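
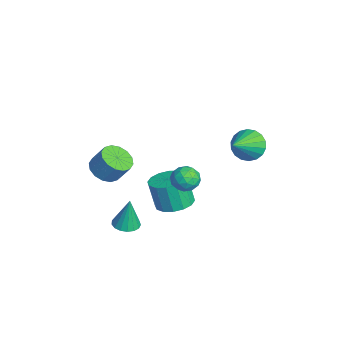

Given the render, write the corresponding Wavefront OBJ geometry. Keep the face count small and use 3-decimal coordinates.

v 1.6 -2.12 -4.434
v 1.984 -2.762 -4.38
v 1.68 -1.92 -2.606
v 2.239 -2.513 -4.418
v 2.348 -2.173 -4.46
v 2.286 -1.822 -4.496
v 2.066 -1.538 -4.518
v 1.74 -1.389 -4.52
v 1.382 -1.406 -4.503
v 1.074 -1.588 -4.469
v 0.886 -1.891 -4.428
v 0.863 -2.247 -4.388
v 1.008 -2.574 -4.358
v 1.289 -2.797 -4.346
v 1.641 -2.865 -4.354
v -1.413 -2.76 -2.39
v -0.513 -3.009 -2.566
v -0.127 -2.389 -1.466
v -1.027 -2.14 -1.29
v -0.571 -2.575 -2.79
v -0.185 -1.955 -1.69
v -0.855 -2.191 -2.907
v -0.469 -1.571 -1.807
v -1.288 -1.959 -2.885
v -0.902 -1.339 -1.785
v -1.755 -1.941 -2.731
v -1.369 -1.322 -1.631
v -2.13 -2.144 -2.485
v -1.744 -1.524 -1.386
v -2.313 -2.511 -2.214
v -1.927 -1.891 -1.114
v -2.255 -2.945 -1.99
v -1.869 -2.325 -0.89
v -1.971 -3.329 -1.873
v -1.585 -2.709 -0.773
v -1.538 -3.561 -1.895
v -1.152 -2.941 -0.795
v -1.071 -3.578 -2.049
v -0.685 -2.959 -0.949
v -0.696 -3.376 -2.294
v -0.31 -2.756 -1.195
v 1.392 4.173 0.683
v 1.975 4.1 -0.1
v 2.668 3.087 1.737
v 2.121 4.461 0.096
v 2.123 4.765 0.408
v 1.979 4.952 0.775
v 1.72 4.985 1.124
v 1.395 4.857 1.385
v 1.07 4.594 1.508
v 0.808 4.247 1.467
v 0.662 3.886 1.271
v 0.661 3.582 0.959
v 0.804 3.395 0.592
v 1.064 3.362 0.243
v 1.388 3.49 -0.018
v 1.714 3.753 -0.141
v 0.103 0.656 -4.384
v 0.873 -0.072 -4.378
v 0.548 -0.404 -2.691
v -0.223 0.324 -2.696
v 1.12 0.398 -4.238
v 0.795 0.065 -2.551
v 1.095 0.936 -4.137
v 0.769 0.604 -2.45
v 0.804 1.4 -4.102
v 0.478 1.068 -2.415
v 0.324 1.664 -4.142
v -0.001 1.332 -2.455
v -0.214 1.658 -4.247
v -0.54 1.326 -2.56
v -0.668 1.384 -4.389
v -0.993 1.052 -2.702
v -0.915 0.915 -4.529
v -1.24 0.582 -2.842
v -0.889 0.376 -4.63
v -1.215 0.044 -2.943
v -0.598 -0.088 -4.665
v -0.924 -0.42 -2.978
v -0.119 -0.352 -4.625
v -0.444 -0.684 -2.938
v 0.42 -0.346 -4.52
v 0.094 -0.678 -2.833
v 0.68 1.177 -1.082
v 1.443 1.503 -1.078
v 0.977 0.497 -2.202
v 1.74 0.823 -2.198
v 1.52 0.274 -1.615
v 1.337 0.694 -0.923
v 1.083 1.306 -2.357
v 0.9 1.726 -1.665
v 1.693 1.583 -1.866
v 1.963 0.945 -1.407
v 0.457 1.055 -1.873
v 0.727 0.417 -1.414
v 1.036 1.4 -0.981
v 1.384 0.6 -2.299
v 1.255 0.277 -1.956
v 1.704 0.469 -1.954
v 0.973 0.924 -0.89
v 1.422 1.116 -0.888
v 1.467 0.393 -1.204
v 0.998 0.884 -2.392
v 1.447 1.076 -2.39
v 0.716 1.531 -1.326
v 1.165 1.723 -1.324
v 0.953 1.607 -2.076
v 1.631 1.639 -1.442
v 1.805 1.239 -2.101
v 1.419 1.522 -2.194
v 1.311 1.769 -1.787
v 1.79 1.264 -1.173
v 1.964 0.864 -1.831
v 1.835 0.541 -1.489
v 1.727 0.788 -1.082
v 1.936 1.311 -1.636
v 0.456 1.136 -1.449
v 0.63 0.736 -2.107
v 0.693 1.212 -2.198
v 0.585 1.459 -1.791
v 0.615 0.761 -1.179
v 0.789 0.361 -1.838
v 1.109 0.231 -1.493
v 1.001 0.478 -1.086
v 0.484 0.689 -1.644
f 2 1 4
f 2 4 3
f 4 1 5
f 4 5 3
f 5 1 6
f 5 6 3
f 6 1 7
f 6 7 3
f 7 1 8
f 7 8 3
f 8 1 9
f 8 9 3
f 9 1 10
f 9 10 3
f 10 1 11
f 10 11 3
f 11 1 12
f 11 12 3
f 12 1 13
f 12 13 3
f 13 1 14
f 13 14 3
f 14 1 15
f 14 15 3
f 15 1 2
f 15 2 3
f 17 16 20
f 17 20 18
f 18 20 21
f 18 21 19
f 20 16 22
f 20 22 21
f 21 22 23
f 21 23 19
f 22 16 24
f 22 24 23
f 23 24 25
f 23 25 19
f 24 16 26
f 24 26 25
f 25 26 27
f 25 27 19
f 26 16 28
f 26 28 27
f 27 28 29
f 27 29 19
f 28 16 30
f 28 30 29
f 29 30 31
f 29 31 19
f 30 16 32
f 30 32 31
f 31 32 33
f 31 33 19
f 32 16 34
f 32 34 33
f 33 34 35
f 33 35 19
f 34 16 36
f 34 36 35
f 35 36 37
f 35 37 19
f 36 16 38
f 36 38 37
f 37 38 39
f 37 39 19
f 38 16 40
f 38 40 39
f 39 40 41
f 39 41 19
f 40 16 17
f 40 17 41
f 41 17 18
f 41 18 19
f 43 42 45
f 43 45 44
f 45 42 46
f 45 46 44
f 46 42 47
f 46 47 44
f 47 42 48
f 47 48 44
f 48 42 49
f 48 49 44
f 49 42 50
f 49 50 44
f 50 42 51
f 50 51 44
f 51 42 52
f 51 52 44
f 52 42 53
f 52 53 44
f 53 42 54
f 53 54 44
f 54 42 55
f 54 55 44
f 55 42 56
f 55 56 44
f 56 42 57
f 56 57 44
f 57 42 43
f 57 43 44
f 59 58 62
f 59 62 60
f 60 62 63
f 60 63 61
f 62 58 64
f 62 64 63
f 63 64 65
f 63 65 61
f 64 58 66
f 64 66 65
f 65 66 67
f 65 67 61
f 66 58 68
f 66 68 67
f 67 68 69
f 67 69 61
f 68 58 70
f 68 70 69
f 69 70 71
f 69 71 61
f 70 58 72
f 70 72 71
f 71 72 73
f 71 73 61
f 72 58 74
f 72 74 73
f 73 74 75
f 73 75 61
f 74 58 76
f 74 76 75
f 75 76 77
f 75 77 61
f 76 58 78
f 76 78 77
f 77 78 79
f 77 79 61
f 78 58 80
f 78 80 79
f 79 80 81
f 79 81 61
f 80 58 82
f 80 82 81
f 81 82 83
f 81 83 61
f 82 58 59
f 82 59 83
f 83 59 60
f 83 60 61
f 84 121 100
f 121 95 124
f 100 124 89
f 121 124 100
f 84 100 96
f 100 89 101
f 96 101 85
f 100 101 96
f 84 96 105
f 96 85 106
f 105 106 91
f 96 106 105
f 84 105 117
f 105 91 120
f 117 120 94
f 105 120 117
f 84 117 121
f 117 94 125
f 121 125 95
f 117 125 121
f 85 101 112
f 101 89 115
f 112 115 93
f 101 115 112
f 89 124 102
f 124 95 123
f 102 123 88
f 124 123 102
f 95 125 122
f 125 94 118
f 122 118 86
f 125 118 122
f 94 120 119
f 120 91 107
f 119 107 90
f 120 107 119
f 91 106 111
f 106 85 108
f 111 108 92
f 106 108 111
f 87 113 99
f 113 93 114
f 99 114 88
f 113 114 99
f 87 99 97
f 99 88 98
f 97 98 86
f 99 98 97
f 87 97 104
f 97 86 103
f 104 103 90
f 97 103 104
f 87 104 109
f 104 90 110
f 109 110 92
f 104 110 109
f 87 109 113
f 109 92 116
f 113 116 93
f 109 116 113
f 88 114 102
f 114 93 115
f 102 115 89
f 114 115 102
f 86 98 122
f 98 88 123
f 122 123 95
f 98 123 122
f 90 103 119
f 103 86 118
f 119 118 94
f 103 118 119
f 92 110 111
f 110 90 107
f 111 107 91
f 110 107 111
f 93 116 112
f 116 92 108
f 112 108 85
f 116 108 112



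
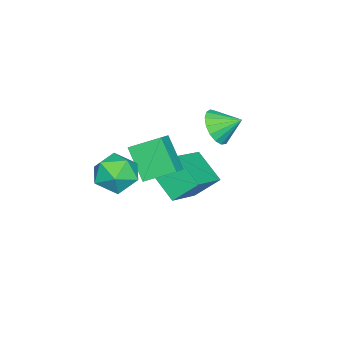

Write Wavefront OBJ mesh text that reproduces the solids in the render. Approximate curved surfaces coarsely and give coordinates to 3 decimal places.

v -1.335 -1.025 0.858
v -1.842 0.305 1.567
v -2.251 -1.105 0.352
v -2.759 0.225 1.061
v -0.641 -0.005 -0.561
v -1.149 1.325 0.148
v -1.558 -0.085 -1.067
v -2.065 1.245 -0.358
v -1.937 2.827 2.924
v -1.174 2.645 3.442
v -2.123 3.853 3.556
v -1.015 2.886 3.097
v -1.068 3.114 2.713
v -1.319 3.275 2.376
v -1.712 3.334 2.165
v -2.157 3.276 2.128
v -2.551 3.116 2.274
v -2.805 2.889 2.568
v -2.86 2.648 2.944
v -2.703 2.448 3.315
v -2.371 2.334 3.597
v -1.94 2.334 3.724
v -1.508 2.446 3.669
v 0.534 0.031 0.139
v 1.637 -0.063 0.263
v 0.283 -0.877 1.677
v 1.386 -0.971 1.801
v 0.897 0.025 1.905
v 1.052 0.586 0.954
v 0.868 -1.526 0.986
v 1.023 -0.965 0.035
v 1.844 -1.025 0.787
v 1.862 -0.067 1.355
v 0.058 -0.873 0.585
v 0.076 0.085 1.153
v -3.722 1.06 -3.369
v -4.394 -0.263 -2.368
v -4.14 2.102 -2.272
v -4.811 0.779 -1.271
v -1.849 0.821 -2.429
v -2.52 -0.502 -1.428
v -2.266 1.863 -1.332
v -2.938 0.54 -0.331
f 2 4 1
f 5 2 1
f 1 4 3
f 3 5 1
f 2 8 4
f 6 2 5
f 6 8 2
f 4 8 3
f 7 5 3
f 3 8 7
f 7 6 5
f 8 6 7
f 10 9 12
f 10 12 11
f 12 9 13
f 12 13 11
f 13 9 14
f 13 14 11
f 14 9 15
f 14 15 11
f 15 9 16
f 15 16 11
f 16 9 17
f 16 17 11
f 17 9 18
f 17 18 11
f 18 9 19
f 18 19 11
f 19 9 20
f 19 20 11
f 20 9 21
f 20 21 11
f 21 9 22
f 21 22 11
f 22 9 23
f 22 23 11
f 23 9 10
f 23 10 11
f 24 35 29
f 24 29 25
f 24 25 31
f 24 31 34
f 24 34 35
f 25 29 33
f 29 35 28
f 35 34 26
f 34 31 30
f 31 25 32
f 27 33 28
f 27 28 26
f 27 26 30
f 27 30 32
f 27 32 33
f 28 33 29
f 26 28 35
f 30 26 34
f 32 30 31
f 33 32 25
f 37 39 36
f 40 37 36
f 36 39 38
f 38 40 36
f 37 43 39
f 41 37 40
f 41 43 37
f 39 43 38
f 42 40 38
f 38 43 42
f 42 41 40
f 43 41 42



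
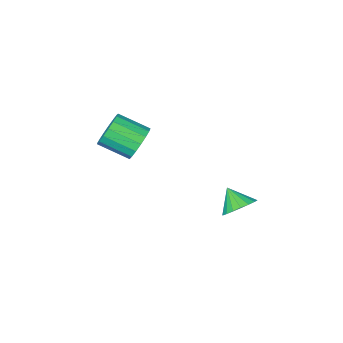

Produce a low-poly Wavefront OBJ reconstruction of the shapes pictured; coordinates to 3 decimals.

v 2.5 0.591 3.342
v 2.978 0.538 2.581
v 3.938 -0.504 3.258
v 3.46 -0.451 4.018
v 3.168 0.856 2.8
v 4.129 -0.186 3.477
v 3.206 1.113 3.144
v 4.166 0.071 3.82
v 3.081 1.251 3.533
v 4.042 0.209 4.209
v 2.824 1.237 3.878
v 3.784 0.196 4.554
v 2.492 1.076 4.1
v 3.452 0.034 4.776
v 2.162 0.803 4.148
v 3.122 -0.238 4.825
v 1.909 0.482 4.012
v 2.87 -0.56 4.689
v 1.792 0.185 3.723
v 2.753 -0.856 4.399
v 1.837 -0.018 3.345
v 2.797 -1.06 4.022
v 2.034 -0.082 2.968
v 2.994 -1.124 3.644
v 2.337 0.008 2.675
v 3.298 -1.034 3.352
v 2.678 0.232 2.536
v 3.638 -0.81 3.212
v -1.689 2.04 -1.754
v -0.844 2.26 -1.646
v -1.571 1.18 -0.926
v -1.027 2.487 -1.384
v -1.342 2.625 -1.196
v -1.725 2.648 -1.119
v -2.101 2.549 -1.167
v -2.395 2.351 -1.332
v -2.55 2.09 -1.58
v -2.534 1.82 -1.863
v -2.35 1.593 -2.125
v -2.036 1.455 -2.312
v -1.652 1.432 -2.39
v -1.276 1.53 -2.341
v -0.982 1.729 -2.177
v -0.828 1.99 -1.928
f 2 1 5
f 2 5 3
f 3 5 6
f 3 6 4
f 5 1 7
f 5 7 6
f 6 7 8
f 6 8 4
f 7 1 9
f 7 9 8
f 8 9 10
f 8 10 4
f 9 1 11
f 9 11 10
f 10 11 12
f 10 12 4
f 11 1 13
f 11 13 12
f 12 13 14
f 12 14 4
f 13 1 15
f 13 15 14
f 14 15 16
f 14 16 4
f 15 1 17
f 15 17 16
f 16 17 18
f 16 18 4
f 17 1 19
f 17 19 18
f 18 19 20
f 18 20 4
f 19 1 21
f 19 21 20
f 20 21 22
f 20 22 4
f 21 1 23
f 21 23 22
f 22 23 24
f 22 24 4
f 23 1 25
f 23 25 24
f 24 25 26
f 24 26 4
f 25 1 27
f 25 27 26
f 26 27 28
f 26 28 4
f 27 1 2
f 27 2 28
f 28 2 3
f 28 3 4
f 30 29 32
f 30 32 31
f 32 29 33
f 32 33 31
f 33 29 34
f 33 34 31
f 34 29 35
f 34 35 31
f 35 29 36
f 35 36 31
f 36 29 37
f 36 37 31
f 37 29 38
f 37 38 31
f 38 29 39
f 38 39 31
f 39 29 40
f 39 40 31
f 40 29 41
f 40 41 31
f 41 29 42
f 41 42 31
f 42 29 43
f 42 43 31
f 43 29 44
f 43 44 31
f 44 29 30
f 44 30 31



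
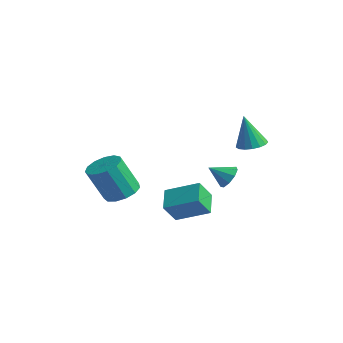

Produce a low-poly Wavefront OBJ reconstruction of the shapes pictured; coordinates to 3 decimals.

v -0.028 -1.773 -3.318
v -0.035 -2.575 -2.208
v -0.948 -0.914 -2.704
v -0.955 -1.716 -1.593
v 1.435 -0.744 -2.567
v 1.428 -1.546 -1.456
v 0.515 0.115 -1.952
v 0.508 -0.687 -0.842
v 0.991 2.346 1.14
v 1.793 2.178 1.269
v 0.629 2.094 3.06
v 1.77 2.572 1.316
v 1.568 2.914 1.323
v 1.234 3.126 1.288
v 0.844 3.159 1.219
v 0.488 3.007 1.132
v 0.247 2.703 1.047
v 0.176 2.317 0.983
v 0.292 1.938 0.955
v 0.568 1.653 0.969
v 0.941 1.526 1.023
v 1.325 1.588 1.103
v 1.633 1.823 1.192
v -2.126 -3.498 -1.576
v -1.232 -3.944 -1.532
v -1.72 -4.729 0.42
v -2.614 -4.282 0.376
v -1.165 -3.431 -1.309
v -1.653 -4.216 0.643
v -1.402 -2.939 -1.171
v -1.89 -3.724 0.782
v -1.87 -2.625 -1.161
v -2.358 -3.409 0.791
v -2.419 -2.587 -1.283
v -2.907 -3.372 0.669
v -2.875 -2.839 -1.499
v -3.362 -3.624 0.454
v -3.093 -3.3 -1.738
v -3.581 -4.085 0.214
v -3.004 -3.824 -1.927
v -3.492 -4.608 0.026
v -2.637 -4.244 -2.004
v -3.125 -5.028 -0.051
v -2.107 -4.427 -1.945
v -2.595 -5.212 0.007
v -1.584 -4.315 -1.769
v -2.071 -5.1 0.183
v -0.699 2.352 -1.862
v -0.104 1.849 -1.892
v -1.361 1.528 -1.158
v -0.051 2.169 -1.468
v -0.302 2.574 -1.228
v -0.738 2.876 -1.285
v -1.156 2.933 -1.611
v -1.361 2.718 -2.055
v -1.255 2.332 -2.408
v -0.89 1.956 -2.506
v -0.435 1.765 -2.302
f 2 4 1
f 5 2 1
f 1 4 3
f 3 5 1
f 2 8 4
f 6 2 5
f 6 8 2
f 4 8 3
f 7 5 3
f 3 8 7
f 7 6 5
f 8 6 7
f 10 9 12
f 10 12 11
f 12 9 13
f 12 13 11
f 13 9 14
f 13 14 11
f 14 9 15
f 14 15 11
f 15 9 16
f 15 16 11
f 16 9 17
f 16 17 11
f 17 9 18
f 17 18 11
f 18 9 19
f 18 19 11
f 19 9 20
f 19 20 11
f 20 9 21
f 20 21 11
f 21 9 22
f 21 22 11
f 22 9 23
f 22 23 11
f 23 9 10
f 23 10 11
f 25 24 28
f 25 28 26
f 26 28 29
f 26 29 27
f 28 24 30
f 28 30 29
f 29 30 31
f 29 31 27
f 30 24 32
f 30 32 31
f 31 32 33
f 31 33 27
f 32 24 34
f 32 34 33
f 33 34 35
f 33 35 27
f 34 24 36
f 34 36 35
f 35 36 37
f 35 37 27
f 36 24 38
f 36 38 37
f 37 38 39
f 37 39 27
f 38 24 40
f 38 40 39
f 39 40 41
f 39 41 27
f 40 24 42
f 40 42 41
f 41 42 43
f 41 43 27
f 42 24 44
f 42 44 43
f 43 44 45
f 43 45 27
f 44 24 46
f 44 46 45
f 45 46 47
f 45 47 27
f 46 24 25
f 46 25 47
f 47 25 26
f 47 26 27
f 49 48 51
f 49 51 50
f 51 48 52
f 51 52 50
f 52 48 53
f 52 53 50
f 53 48 54
f 53 54 50
f 54 48 55
f 54 55 50
f 55 48 56
f 55 56 50
f 56 48 57
f 56 57 50
f 57 48 58
f 57 58 50
f 58 48 49
f 58 49 50



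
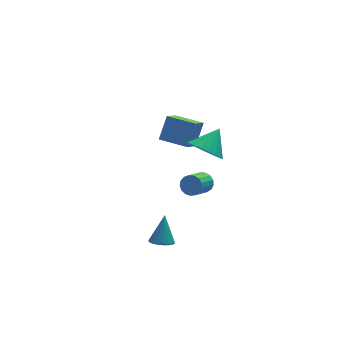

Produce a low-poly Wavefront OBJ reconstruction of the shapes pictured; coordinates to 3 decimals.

v 2.479 -1.095 2.036
v 3.158 -0.918 1.241
v 3.481 -0.405 3.044
v 2.891 -0.529 1.24
v 2.542 -0.252 1.396
v 2.182 -0.142 1.679
v 1.88 -0.221 2.033
v 1.696 -0.473 2.387
v 1.668 -0.848 2.672
v 1.801 -1.272 2.831
v 2.068 -1.661 2.832
v 2.416 -1.938 2.676
v 2.777 -2.048 2.392
v 3.079 -1.969 2.039
v 3.262 -1.717 1.684
v 3.29 -1.342 1.4
v -0.697 -4.064 -2.16
v -0.024 -4.111 -2.306
v -0.323 -3.336 -0.68
v -0.1 -3.837 -2.422
v -0.294 -3.608 -2.485
v -0.568 -3.469 -2.485
v -0.867 -3.447 -2.419
v -1.133 -3.548 -2.303
v -1.312 -3.751 -2.158
v -1.37 -4.016 -2.013
v -1.294 -4.29 -1.897
v -1.1 -4.519 -1.834
v -0.826 -4.658 -1.834
v -0.527 -4.68 -1.9
v -0.261 -4.579 -2.016
v -0.082 -4.376 -2.161
v 2.248 1.337 0.345
v 2.9 2.031 1.594
v 0.95 2.366 0.451
v 1.601 3.06 1.7
v 3.039 2.44 -0.68
v 3.69 3.134 0.569
v 1.74 3.469 -0.574
v 2.392 4.163 0.675
v 2.528 -0.586 -1.101
v 2.858 -1.107 -1.305
v 1.962 -1.956 -0.583
v 1.632 -1.434 -0.379
v 2.999 -1.03 -1.039
v 2.103 -1.878 -0.317
v 3.032 -0.85 -0.787
v 2.136 -1.699 -0.065
v 2.949 -0.61 -0.607
v 2.053 -1.459 0.115
v 2.771 -0.364 -0.54
v 1.874 -1.213 0.182
v 2.536 -0.169 -0.602
v 1.64 -1.018 0.12
v 2.3 -0.07 -0.778
v 1.404 -0.919 -0.056
v 2.116 -0.088 -1.028
v 1.22 -0.937 -0.306
v 2.026 -0.221 -1.295
v 1.13 -1.07 -0.573
v 2.052 -0.437 -1.518
v 1.156 -1.286 -0.795
v 2.186 -0.687 -1.645
v 1.29 -1.536 -0.922
v 2.399 -0.914 -1.647
v 1.503 -1.763 -0.925
v 2.641 -1.066 -1.524
v 1.745 -1.914 -0.802
f 2 1 4
f 2 4 3
f 4 1 5
f 4 5 3
f 5 1 6
f 5 6 3
f 6 1 7
f 6 7 3
f 7 1 8
f 7 8 3
f 8 1 9
f 8 9 3
f 9 1 10
f 9 10 3
f 10 1 11
f 10 11 3
f 11 1 12
f 11 12 3
f 12 1 13
f 12 13 3
f 13 1 14
f 13 14 3
f 14 1 15
f 14 15 3
f 15 1 16
f 15 16 3
f 16 1 2
f 16 2 3
f 18 17 20
f 18 20 19
f 20 17 21
f 20 21 19
f 21 17 22
f 21 22 19
f 22 17 23
f 22 23 19
f 23 17 24
f 23 24 19
f 24 17 25
f 24 25 19
f 25 17 26
f 25 26 19
f 26 17 27
f 26 27 19
f 27 17 28
f 27 28 19
f 28 17 29
f 28 29 19
f 29 17 30
f 29 30 19
f 30 17 31
f 30 31 19
f 31 17 32
f 31 32 19
f 32 17 18
f 32 18 19
f 34 36 33
f 37 34 33
f 33 36 35
f 35 37 33
f 34 40 36
f 38 34 37
f 38 40 34
f 36 40 35
f 39 37 35
f 35 40 39
f 39 38 37
f 40 38 39
f 42 41 45
f 42 45 43
f 43 45 46
f 43 46 44
f 45 41 47
f 45 47 46
f 46 47 48
f 46 48 44
f 47 41 49
f 47 49 48
f 48 49 50
f 48 50 44
f 49 41 51
f 49 51 50
f 50 51 52
f 50 52 44
f 51 41 53
f 51 53 52
f 52 53 54
f 52 54 44
f 53 41 55
f 53 55 54
f 54 55 56
f 54 56 44
f 55 41 57
f 55 57 56
f 56 57 58
f 56 58 44
f 57 41 59
f 57 59 58
f 58 59 60
f 58 60 44
f 59 41 61
f 59 61 60
f 60 61 62
f 60 62 44
f 61 41 63
f 61 63 62
f 62 63 64
f 62 64 44
f 63 41 65
f 63 65 64
f 64 65 66
f 64 66 44
f 65 41 67
f 65 67 66
f 66 67 68
f 66 68 44
f 67 41 42
f 67 42 68
f 68 42 43
f 68 43 44



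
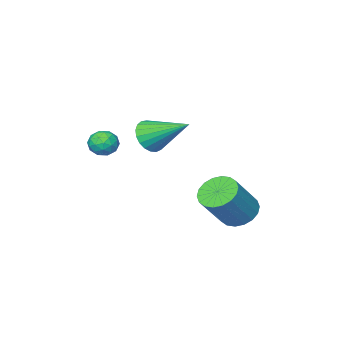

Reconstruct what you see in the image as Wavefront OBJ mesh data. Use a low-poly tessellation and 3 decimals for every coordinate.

v 1.424 -2.255 -0.047
v 1.862 -1.698 -0.144
v 2.338 -2.962 0.024
v 2.776 -2.405 -0.073
v 2.402 -2.465 0.534
v 1.838 -2.028 0.49
v 2.362 -2.632 -0.61
v 1.798 -2.195 -0.654
v 2.442 -1.931 -0.492
v 2.467 -1.828 0.215
v 1.733 -2.832 -0.335
v 1.758 -2.729 0.372
v 1.563 -1.915 -0.102
v 2.637 -2.745 -0.018
v 2.417 -2.78 0.338
v 2.675 -2.453 0.281
v 1.549 -2.108 0.271
v 1.806 -1.781 0.214
v 2.124 -2.232 0.612
v 2.394 -2.879 -0.334
v 2.651 -2.552 -0.391
v 1.525 -2.207 -0.401
v 1.783 -1.88 -0.458
v 2.076 -2.428 -0.732
v 2.161 -1.724 -0.363
v 2.698 -2.14 -0.322
v 2.455 -2.273 -0.637
v 2.123 -2.017 -0.663
v 2.176 -1.664 0.052
v 2.713 -2.079 0.094
v 2.493 -2.114 0.451
v 2.162 -1.857 0.425
v 2.517 -1.801 -0.152
v 1.487 -2.581 -0.214
v 2.024 -2.996 -0.172
v 2.038 -2.803 -0.545
v 1.707 -2.546 -0.571
v 1.502 -2.52 0.202
v 2.039 -2.936 0.243
v 2.077 -2.643 0.543
v 1.745 -2.387 0.517
v 1.683 -2.859 0.032
v -2.882 0.649 -4.5
v -2.141 0.709 -5.123
v -0.776 0.871 -3.482
v -1.518 0.811 -2.86
v -2.255 1.122 -5.069
v -0.89 1.284 -3.429
v -2.493 1.441 -4.902
v -1.128 1.603 -3.262
v -2.808 1.603 -4.656
v -1.444 1.766 -3.016
v -3.138 1.577 -4.379
v -1.774 1.739 -2.739
v -3.418 1.366 -4.126
v -2.053 1.528 -2.486
v -3.591 1.013 -3.947
v -2.226 1.176 -2.307
v -3.624 0.589 -3.878
v -2.259 0.751 -2.237
v -3.51 0.176 -3.931
v -2.145 0.338 -2.291
v -3.272 -0.143 -4.098
v -1.907 0.019 -2.458
v -2.956 -0.306 -4.344
v -1.592 -0.143 -2.704
v -2.626 -0.279 -4.621
v -1.262 -0.117 -2.981
v -2.347 -0.068 -4.874
v -0.982 0.094 -3.234
v -2.174 0.284 -5.053
v -0.809 0.447 -3.413
v 1.311 -0.168 0.86
v 2.008 -0.243 1.375
v 0.689 1.608 1.96
v 2.134 -0.034 1.109
v 2.118 0.153 0.799
v 1.962 0.283 0.5
v 1.694 0.336 0.263
v 1.359 0.301 0.129
v 1.017 0.186 0.122
v 0.725 0.009 0.242
v 0.534 -0.199 0.47
v 0.479 -0.401 0.764
v 0.567 -0.563 1.076
v 0.783 -0.656 1.35
v 1.091 -0.666 1.539
v 1.438 -0.589 1.611
v 1.762 -0.439 1.553
f 1 38 17
f 38 12 41
f 17 41 6
f 38 41 17
f 1 17 13
f 17 6 18
f 13 18 2
f 17 18 13
f 1 13 22
f 13 2 23
f 22 23 8
f 13 23 22
f 1 22 34
f 22 8 37
f 34 37 11
f 22 37 34
f 1 34 38
f 34 11 42
f 38 42 12
f 34 42 38
f 2 18 29
f 18 6 32
f 29 32 10
f 18 32 29
f 6 41 19
f 41 12 40
f 19 40 5
f 41 40 19
f 12 42 39
f 42 11 35
f 39 35 3
f 42 35 39
f 11 37 36
f 37 8 24
f 36 24 7
f 37 24 36
f 8 23 28
f 23 2 25
f 28 25 9
f 23 25 28
f 4 30 16
f 30 10 31
f 16 31 5
f 30 31 16
f 4 16 14
f 16 5 15
f 14 15 3
f 16 15 14
f 4 14 21
f 14 3 20
f 21 20 7
f 14 20 21
f 4 21 26
f 21 7 27
f 26 27 9
f 21 27 26
f 4 26 30
f 26 9 33
f 30 33 10
f 26 33 30
f 5 31 19
f 31 10 32
f 19 32 6
f 31 32 19
f 3 15 39
f 15 5 40
f 39 40 12
f 15 40 39
f 7 20 36
f 20 3 35
f 36 35 11
f 20 35 36
f 9 27 28
f 27 7 24
f 28 24 8
f 27 24 28
f 10 33 29
f 33 9 25
f 29 25 2
f 33 25 29
f 44 43 47
f 44 47 45
f 45 47 48
f 45 48 46
f 47 43 49
f 47 49 48
f 48 49 50
f 48 50 46
f 49 43 51
f 49 51 50
f 50 51 52
f 50 52 46
f 51 43 53
f 51 53 52
f 52 53 54
f 52 54 46
f 53 43 55
f 53 55 54
f 54 55 56
f 54 56 46
f 55 43 57
f 55 57 56
f 56 57 58
f 56 58 46
f 57 43 59
f 57 59 58
f 58 59 60
f 58 60 46
f 59 43 61
f 59 61 60
f 60 61 62
f 60 62 46
f 61 43 63
f 61 63 62
f 62 63 64
f 62 64 46
f 63 43 65
f 63 65 64
f 64 65 66
f 64 66 46
f 65 43 67
f 65 67 66
f 66 67 68
f 66 68 46
f 67 43 69
f 67 69 68
f 68 69 70
f 68 70 46
f 69 43 71
f 69 71 70
f 70 71 72
f 70 72 46
f 71 43 44
f 71 44 72
f 72 44 45
f 72 45 46
f 74 73 76
f 74 76 75
f 76 73 77
f 76 77 75
f 77 73 78
f 77 78 75
f 78 73 79
f 78 79 75
f 79 73 80
f 79 80 75
f 80 73 81
f 80 81 75
f 81 73 82
f 81 82 75
f 82 73 83
f 82 83 75
f 83 73 84
f 83 84 75
f 84 73 85
f 84 85 75
f 85 73 86
f 85 86 75
f 86 73 87
f 86 87 75
f 87 73 88
f 87 88 75
f 88 73 89
f 88 89 75
f 89 73 74
f 89 74 75



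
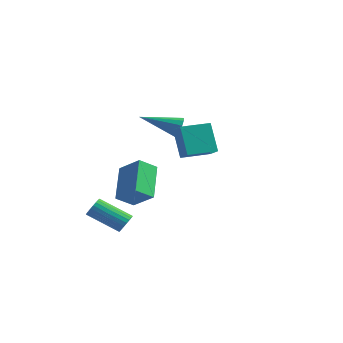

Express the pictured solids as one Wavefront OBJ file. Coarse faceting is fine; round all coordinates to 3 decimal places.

v -3.542 -0.13 -2.246
v -4.289 1.263 -1.087
v -3.085 0.601 -2.828
v -3.832 1.993 -1.669
v -2.428 -0.193 -1.451
v -3.175 1.199 -0.292
v -1.971 0.537 -2.033
v -2.718 1.93 -0.874
v 0.826 -1.128 1.769
v 0.18 -0.688 3.108
v 0.135 -0.609 1.265
v -0.51 -0.169 2.604
v 1.63 -0.031 1.796
v 0.985 0.409 3.135
v 0.94 0.488 1.292
v 0.294 0.928 2.631
v -2.974 4.116 0.782
v -2.677 4.021 1.283
v -4.446 3.084 1.458
v -2.852 4.3 1.329
v -3.065 4.52 1.201
v -3.25 4.613 0.94
v -3.347 4.547 0.629
v -3.326 4.345 0.367
v -3.193 4.069 0.236
v -2.991 3.809 0.278
v -2.783 3.646 0.48
v -2.637 3.632 0.778
v -2.597 3.772 1.077
v -3.084 -0 -3.752
v -2.811 0.007 -3.298
v -4.262 -0.452 -2.415
v -4.536 -0.46 -2.868
v -2.878 0.202 -3.307
v -4.33 -0.257 -2.424
v -2.977 0.367 -3.385
v -4.429 -0.092 -2.502
v -3.092 0.475 -3.518
v -4.544 0.016 -2.635
v -3.206 0.511 -3.686
v -4.658 0.052 -2.803
v -3.302 0.469 -3.865
v -4.753 0.01 -2.982
v -3.364 0.356 -4.026
v -4.816 -0.103 -3.143
v -3.384 0.188 -4.146
v -4.835 -0.271 -3.263
v -3.358 -0.008 -4.205
v -4.809 -0.467 -3.322
v -3.29 -0.203 -4.196
v -4.742 -0.662 -3.313
v -3.191 -0.368 -4.118
v -4.643 -0.827 -3.235
v -3.076 -0.476 -3.985
v -4.528 -0.935 -3.102
v -2.962 -0.512 -3.817
v -4.414 -0.971 -2.934
v -2.867 -0.47 -3.638
v -4.318 -0.929 -2.755
v -2.804 -0.357 -3.477
v -4.256 -0.816 -2.594
v -2.785 -0.189 -3.357
v -4.236 -0.648 -2.474
f 2 4 1
f 5 2 1
f 1 4 3
f 3 5 1
f 2 8 4
f 6 2 5
f 6 8 2
f 4 8 3
f 7 5 3
f 3 8 7
f 7 6 5
f 8 6 7
f 10 12 9
f 13 10 9
f 9 12 11
f 11 13 9
f 10 16 12
f 14 10 13
f 14 16 10
f 12 16 11
f 15 13 11
f 11 16 15
f 15 14 13
f 16 14 15
f 18 17 20
f 18 20 19
f 20 17 21
f 20 21 19
f 21 17 22
f 21 22 19
f 22 17 23
f 22 23 19
f 23 17 24
f 23 24 19
f 24 17 25
f 24 25 19
f 25 17 26
f 25 26 19
f 26 17 27
f 26 27 19
f 27 17 28
f 27 28 19
f 28 17 29
f 28 29 19
f 29 17 18
f 29 18 19
f 31 30 34
f 31 34 32
f 32 34 35
f 32 35 33
f 34 30 36
f 34 36 35
f 35 36 37
f 35 37 33
f 36 30 38
f 36 38 37
f 37 38 39
f 37 39 33
f 38 30 40
f 38 40 39
f 39 40 41
f 39 41 33
f 40 30 42
f 40 42 41
f 41 42 43
f 41 43 33
f 42 30 44
f 42 44 43
f 43 44 45
f 43 45 33
f 44 30 46
f 44 46 45
f 45 46 47
f 45 47 33
f 46 30 48
f 46 48 47
f 47 48 49
f 47 49 33
f 48 30 50
f 48 50 49
f 49 50 51
f 49 51 33
f 50 30 52
f 50 52 51
f 51 52 53
f 51 53 33
f 52 30 54
f 52 54 53
f 53 54 55
f 53 55 33
f 54 30 56
f 54 56 55
f 55 56 57
f 55 57 33
f 56 30 58
f 56 58 57
f 57 58 59
f 57 59 33
f 58 30 60
f 58 60 59
f 59 60 61
f 59 61 33
f 60 30 62
f 60 62 61
f 61 62 63
f 61 63 33
f 62 30 31
f 62 31 63
f 63 31 32
f 63 32 33



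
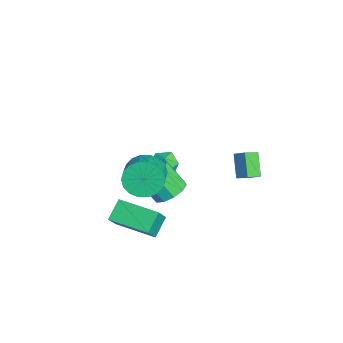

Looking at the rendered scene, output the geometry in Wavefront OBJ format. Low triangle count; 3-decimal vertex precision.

v 1.07 -1.633 -0.267
v 1.563 -2.381 -0.583
v 1.083 -3.295 0.831
v 0.59 -2.547 1.147
v 1.921 -2.055 -0.251
v 1.441 -2.968 1.163
v 1.954 -1.568 0.075
v 1.474 -2.481 1.489
v 1.649 -1.106 0.27
v 1.17 -2.019 1.684
v 1.123 -0.845 0.26
v 0.644 -1.758 1.674
v 0.577 -0.885 0.049
v 0.097 -1.799 1.463
v 0.219 -1.212 -0.283
v -0.261 -2.125 1.131
v 0.186 -1.699 -0.609
v -0.294 -2.612 0.805
v 0.49 -2.161 -0.804
v 0.011 -3.074 0.61
v 1.016 -2.422 -0.794
v 0.537 -3.335 0.62
v 3.373 -4.9 -0.033
v 2.591 -4.307 0.758
v 2.636 -4.486 -1.072
v 1.854 -3.893 -0.282
v 4.586 -3.107 -0.178
v 3.804 -2.514 0.612
v 3.849 -2.693 -1.218
v 3.067 -2.1 -0.427
v -2.347 -1.034 -1.763
v -1.9 -1.479 -1.206
v -3.5 -1.481 -1.194
v -3.053 -1.926 -0.637
v -3.054 -1.086 -0.601
v -2.341 -0.809 -0.952
v -3.059 -2.151 -1.448
v -2.346 -1.874 -1.799
v -2.34 -2.169 -1.012
v -2.337 -1.511 -0.488
v -3.063 -1.449 -1.912
v -3.06 -0.791 -1.388
v 2.551 -2.997 2.64
v 3.018 -2.407 1.936
v 4.676 -2.694 2.796
v 4.209 -3.283 3.5
v 2.902 -2.105 2.261
v 4.56 -2.392 3.121
v 2.716 -1.98 2.661
v 4.374 -2.267 3.521
v 2.497 -2.056 3.057
v 4.156 -2.343 3.917
v 2.289 -2.319 3.37
v 3.948 -2.606 4.23
v 2.133 -2.715 3.539
v 3.792 -3.002 4.399
v 2.06 -3.168 3.529
v 3.718 -3.455 4.389
v 2.084 -3.586 3.344
v 3.742 -3.873 4.204
v 2.2 -3.888 3.019
v 3.858 -4.175 3.879
v 2.386 -4.013 2.619
v 4.044 -4.3 3.479
v 2.604 -3.937 2.223
v 4.263 -4.224 3.083
v 2.812 -3.674 1.91
v 4.471 -3.961 2.77
v 2.968 -3.278 1.741
v 4.627 -3.565 2.601
v 3.042 -2.825 1.751
v 4.7 -3.112 2.611
v 2.961 1.152 3.912
v 3.456 1.605 4.366
v 2.622 1.841 3.596
v 3.117 2.293 4.05
v 3.903 1.147 2.89
v 4.398 1.599 3.344
v 3.564 1.835 2.574
v 4.059 2.288 3.028
f 2 1 5
f 2 5 3
f 3 5 6
f 3 6 4
f 5 1 7
f 5 7 6
f 6 7 8
f 6 8 4
f 7 1 9
f 7 9 8
f 8 9 10
f 8 10 4
f 9 1 11
f 9 11 10
f 10 11 12
f 10 12 4
f 11 1 13
f 11 13 12
f 12 13 14
f 12 14 4
f 13 1 15
f 13 15 14
f 14 15 16
f 14 16 4
f 15 1 17
f 15 17 16
f 16 17 18
f 16 18 4
f 17 1 19
f 17 19 18
f 18 19 20
f 18 20 4
f 19 1 21
f 19 21 20
f 20 21 22
f 20 22 4
f 21 1 2
f 21 2 22
f 22 2 3
f 22 3 4
f 24 26 23
f 27 24 23
f 23 26 25
f 25 27 23
f 24 30 26
f 28 24 27
f 28 30 24
f 26 30 25
f 29 27 25
f 25 30 29
f 29 28 27
f 30 28 29
f 31 42 36
f 31 36 32
f 31 32 38
f 31 38 41
f 31 41 42
f 32 36 40
f 36 42 35
f 42 41 33
f 41 38 37
f 38 32 39
f 34 40 35
f 34 35 33
f 34 33 37
f 34 37 39
f 34 39 40
f 35 40 36
f 33 35 42
f 37 33 41
f 39 37 38
f 40 39 32
f 44 43 47
f 44 47 45
f 45 47 48
f 45 48 46
f 47 43 49
f 47 49 48
f 48 49 50
f 48 50 46
f 49 43 51
f 49 51 50
f 50 51 52
f 50 52 46
f 51 43 53
f 51 53 52
f 52 53 54
f 52 54 46
f 53 43 55
f 53 55 54
f 54 55 56
f 54 56 46
f 55 43 57
f 55 57 56
f 56 57 58
f 56 58 46
f 57 43 59
f 57 59 58
f 58 59 60
f 58 60 46
f 59 43 61
f 59 61 60
f 60 61 62
f 60 62 46
f 61 43 63
f 61 63 62
f 62 63 64
f 62 64 46
f 63 43 65
f 63 65 64
f 64 65 66
f 64 66 46
f 65 43 67
f 65 67 66
f 66 67 68
f 66 68 46
f 67 43 69
f 67 69 68
f 68 69 70
f 68 70 46
f 69 43 71
f 69 71 70
f 70 71 72
f 70 72 46
f 71 43 44
f 71 44 72
f 72 44 45
f 72 45 46
f 74 76 73
f 77 74 73
f 73 76 75
f 75 77 73
f 74 80 76
f 78 74 77
f 78 80 74
f 76 80 75
f 79 77 75
f 75 80 79
f 79 78 77
f 80 78 79



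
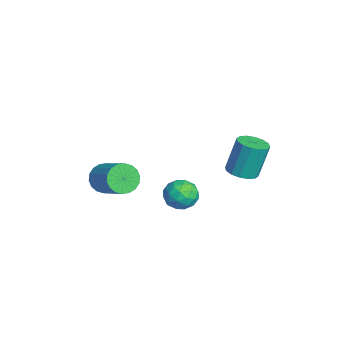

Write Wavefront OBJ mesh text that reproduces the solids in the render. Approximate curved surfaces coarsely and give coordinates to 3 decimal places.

v 1.559 2.383 0.638
v 2.086 1.835 0.852
v 1.908 2.369 2.657
v 1.381 2.917 2.442
v 2.308 2.17 0.775
v 2.129 2.704 2.579
v 2.329 2.562 0.661
v 2.15 3.096 2.465
v 2.143 2.906 0.541
v 1.964 3.44 2.345
v 1.802 3.11 0.447
v 1.623 3.644 2.251
v 1.395 3.119 0.404
v 1.216 3.653 2.208
v 1.032 2.931 0.423
v 0.854 3.465 2.228
v 0.811 2.596 0.501
v 0.632 3.13 2.305
v 0.79 2.204 0.615
v 0.611 2.738 2.419
v 0.976 1.86 0.735
v 0.797 2.394 2.539
v 1.317 1.656 0.829
v 1.138 2.19 2.633
v 1.724 1.647 0.872
v 1.545 2.181 2.676
v -4.209 -3.379 -3.266
v -3.646 -3.847 -3.79
v -2.148 -3.089 -2.858
v -2.711 -2.621 -2.334
v -3.693 -3.505 -3.993
v -2.195 -2.747 -3.06
v -3.842 -3.138 -4.052
v -2.344 -2.38 -3.119
v -4.063 -2.818 -3.955
v -2.566 -2.061 -3.023
v -4.314 -2.61 -3.722
v -2.816 -1.852 -2.79
v -4.544 -2.554 -3.399
v -3.046 -1.796 -2.466
v -4.707 -2.661 -3.049
v -3.209 -1.904 -2.117
v -4.772 -2.911 -2.742
v -3.274 -2.153 -1.81
v -4.725 -3.253 -2.54
v -3.227 -2.495 -1.607
v -4.576 -3.62 -2.481
v -3.078 -2.862 -1.548
v -4.354 -3.939 -2.577
v -2.857 -3.182 -1.645
v -4.104 -4.148 -2.81
v -2.606 -3.39 -1.878
v -3.874 -4.204 -3.134
v -2.376 -3.446 -2.201
v -3.711 -4.096 -3.483
v -2.213 -3.339 -2.551
v -0.651 0.232 -2.823
v -0.114 0.656 -2.217
v -0.706 -0.956 -1.943
v -0.169 -0.532 -1.337
v -1.025 -0.24 -1.472
v -0.991 0.494 -2.015
v 0.171 -0.794 -2.145
v 0.205 -0.06 -2.688
v 0.395 0.022 -1.797
v -0.345 0.364 -1.381
v -0.475 -0.664 -2.779
v -1.215 -0.322 -2.363
v -0.378 0.549 -2.597
v -0.442 -0.849 -1.563
v -0.946 -0.677 -1.642
v -0.63 -0.428 -1.285
v -0.893 0.453 -2.479
v -0.577 0.703 -2.122
v -1.113 0.176 -1.684
v -0.243 -1.003 -2.038
v 0.073 -0.753 -1.681
v -0.19 0.128 -2.875
v 0.126 0.377 -2.518
v 0.293 -0.476 -2.476
v 0.237 0.425 -1.994
v 0.205 -0.274 -1.477
v 0.404 -0.428 -1.952
v 0.425 0.004 -2.271
v -0.197 0.626 -1.75
v -0.23 -0.072 -1.232
v -0.733 0.099 -1.312
v -0.713 0.531 -1.631
v 0.101 0.253 -1.503
v -0.59 -0.228 -2.928
v -0.623 -0.926 -2.41
v -0.107 -0.831 -2.529
v -0.087 -0.399 -2.848
v -1.025 -0.026 -2.683
v -1.057 -0.725 -2.166
v -1.245 -0.304 -1.889
v -1.224 0.128 -2.208
v -0.921 -0.553 -2.657
f 2 1 5
f 2 5 3
f 3 5 6
f 3 6 4
f 5 1 7
f 5 7 6
f 6 7 8
f 6 8 4
f 7 1 9
f 7 9 8
f 8 9 10
f 8 10 4
f 9 1 11
f 9 11 10
f 10 11 12
f 10 12 4
f 11 1 13
f 11 13 12
f 12 13 14
f 12 14 4
f 13 1 15
f 13 15 14
f 14 15 16
f 14 16 4
f 15 1 17
f 15 17 16
f 16 17 18
f 16 18 4
f 17 1 19
f 17 19 18
f 18 19 20
f 18 20 4
f 19 1 21
f 19 21 20
f 20 21 22
f 20 22 4
f 21 1 23
f 21 23 22
f 22 23 24
f 22 24 4
f 23 1 25
f 23 25 24
f 24 25 26
f 24 26 4
f 25 1 2
f 25 2 26
f 26 2 3
f 26 3 4
f 28 27 31
f 28 31 29
f 29 31 32
f 29 32 30
f 31 27 33
f 31 33 32
f 32 33 34
f 32 34 30
f 33 27 35
f 33 35 34
f 34 35 36
f 34 36 30
f 35 27 37
f 35 37 36
f 36 37 38
f 36 38 30
f 37 27 39
f 37 39 38
f 38 39 40
f 38 40 30
f 39 27 41
f 39 41 40
f 40 41 42
f 40 42 30
f 41 27 43
f 41 43 42
f 42 43 44
f 42 44 30
f 43 27 45
f 43 45 44
f 44 45 46
f 44 46 30
f 45 27 47
f 45 47 46
f 46 47 48
f 46 48 30
f 47 27 49
f 47 49 48
f 48 49 50
f 48 50 30
f 49 27 51
f 49 51 50
f 50 51 52
f 50 52 30
f 51 27 53
f 51 53 52
f 52 53 54
f 52 54 30
f 53 27 55
f 53 55 54
f 54 55 56
f 54 56 30
f 55 27 28
f 55 28 56
f 56 28 29
f 56 29 30
f 57 94 73
f 94 68 97
f 73 97 62
f 94 97 73
f 57 73 69
f 73 62 74
f 69 74 58
f 73 74 69
f 57 69 78
f 69 58 79
f 78 79 64
f 69 79 78
f 57 78 90
f 78 64 93
f 90 93 67
f 78 93 90
f 57 90 94
f 90 67 98
f 94 98 68
f 90 98 94
f 58 74 85
f 74 62 88
f 85 88 66
f 74 88 85
f 62 97 75
f 97 68 96
f 75 96 61
f 97 96 75
f 68 98 95
f 98 67 91
f 95 91 59
f 98 91 95
f 67 93 92
f 93 64 80
f 92 80 63
f 93 80 92
f 64 79 84
f 79 58 81
f 84 81 65
f 79 81 84
f 60 86 72
f 86 66 87
f 72 87 61
f 86 87 72
f 60 72 70
f 72 61 71
f 70 71 59
f 72 71 70
f 60 70 77
f 70 59 76
f 77 76 63
f 70 76 77
f 60 77 82
f 77 63 83
f 82 83 65
f 77 83 82
f 60 82 86
f 82 65 89
f 86 89 66
f 82 89 86
f 61 87 75
f 87 66 88
f 75 88 62
f 87 88 75
f 59 71 95
f 71 61 96
f 95 96 68
f 71 96 95
f 63 76 92
f 76 59 91
f 92 91 67
f 76 91 92
f 65 83 84
f 83 63 80
f 84 80 64
f 83 80 84
f 66 89 85
f 89 65 81
f 85 81 58
f 89 81 85



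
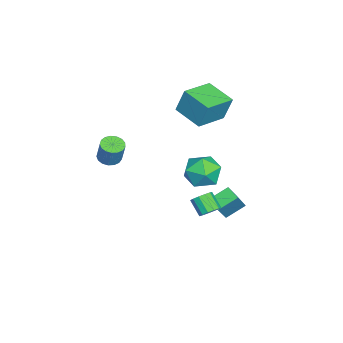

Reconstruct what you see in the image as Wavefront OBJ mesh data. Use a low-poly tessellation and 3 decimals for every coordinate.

v -0.785 2.671 -2.574
v -0.294 2.156 -1.596
v -2.346 1.504 -2.404
v -1.855 0.989 -1.426
v -2.238 2.135 -1.378
v -1.273 2.856 -1.483
v -1.367 0.804 -2.517
v -0.402 1.525 -2.622
v -0.654 1.002 -1.561
v -1.192 1.825 -0.857
v -1.448 1.835 -3.143
v -1.986 2.658 -2.439
v 3.377 -2.282 1.927
v 3.819 -2.771 1.895
v 4.224 -2.488 3.162
v 3.783 -1.998 3.193
v 3.977 -2.52 1.788
v 4.382 -2.236 3.055
v 3.998 -2.214 1.713
v 4.403 -1.93 2.98
v 3.877 -1.923 1.687
v 4.282 -1.64 2.954
v 3.641 -1.715 1.715
v 4.046 -1.431 2.982
v 3.345 -1.636 1.793
v 3.75 -1.353 3.06
v 3.056 -1.706 1.9
v 3.461 -1.422 3.167
v 2.841 -1.907 2.014
v 3.246 -1.624 3.281
v 2.749 -2.194 2.108
v 3.154 -1.911 3.375
v 2.801 -2.501 2.16
v 3.206 -2.218 3.427
v 2.984 -2.758 2.159
v 3.39 -2.475 3.426
v 3.258 -2.906 2.104
v 3.663 -2.623 3.371
v 3.56 -2.911 2.009
v 3.965 -2.627 3.276
v 3.527 3.016 -1.61
v 4.048 2.979 -1.258
v 3.494 2.408 -0.498
v 2.973 2.444 -0.85
v 3.88 3.275 -1.158
v 3.327 2.704 -0.398
v 3.6 3.489 -1.201
v 3.046 2.918 -0.441
v 3.297 3.552 -1.374
v 2.743 2.981 -0.614
v 3.066 3.445 -1.622
v 2.513 2.874 -0.862
v 2.982 3.202 -1.866
v 2.429 2.631 -1.106
v 3.071 2.899 -2.029
v 2.518 2.328 -1.269
v 3.304 2.633 -2.059
v 2.751 2.062 -1.299
v 3.608 2.489 -1.946
v 3.055 1.918 -1.186
v 3.887 2.512 -1.727
v 3.333 1.941 -0.967
v 4.05 2.694 -1.47
v 3.497 2.123 -0.71
v -0.575 3.26 -5.098
v -1.199 2.64 -4.768
v -1.19 4.239 -4.42
v -1.814 3.619 -4.09
v 0.434 2.961 -3.75
v -0.19 2.341 -3.42
v -0.181 3.94 -3.072
v -0.805 3.32 -2.742
v -2.14 0.205 2.266
v -2.063 0.699 3.827
v -3.781 1.3 2
v -3.703 1.794 3.562
v -1.097 1.646 1.758
v -1.019 2.14 3.32
v -2.737 2.741 1.493
v -2.66 3.235 3.054
f 1 12 6
f 1 6 2
f 1 2 8
f 1 8 11
f 1 11 12
f 2 6 10
f 6 12 5
f 12 11 3
f 11 8 7
f 8 2 9
f 4 10 5
f 4 5 3
f 4 3 7
f 4 7 9
f 4 9 10
f 5 10 6
f 3 5 12
f 7 3 11
f 9 7 8
f 10 9 2
f 14 13 17
f 14 17 15
f 15 17 18
f 15 18 16
f 17 13 19
f 17 19 18
f 18 19 20
f 18 20 16
f 19 13 21
f 19 21 20
f 20 21 22
f 20 22 16
f 21 13 23
f 21 23 22
f 22 23 24
f 22 24 16
f 23 13 25
f 23 25 24
f 24 25 26
f 24 26 16
f 25 13 27
f 25 27 26
f 26 27 28
f 26 28 16
f 27 13 29
f 27 29 28
f 28 29 30
f 28 30 16
f 29 13 31
f 29 31 30
f 30 31 32
f 30 32 16
f 31 13 33
f 31 33 32
f 32 33 34
f 32 34 16
f 33 13 35
f 33 35 34
f 34 35 36
f 34 36 16
f 35 13 37
f 35 37 36
f 36 37 38
f 36 38 16
f 37 13 39
f 37 39 38
f 38 39 40
f 38 40 16
f 39 13 14
f 39 14 40
f 40 14 15
f 40 15 16
f 42 41 45
f 42 45 43
f 43 45 46
f 43 46 44
f 45 41 47
f 45 47 46
f 46 47 48
f 46 48 44
f 47 41 49
f 47 49 48
f 48 49 50
f 48 50 44
f 49 41 51
f 49 51 50
f 50 51 52
f 50 52 44
f 51 41 53
f 51 53 52
f 52 53 54
f 52 54 44
f 53 41 55
f 53 55 54
f 54 55 56
f 54 56 44
f 55 41 57
f 55 57 56
f 56 57 58
f 56 58 44
f 57 41 59
f 57 59 58
f 58 59 60
f 58 60 44
f 59 41 61
f 59 61 60
f 60 61 62
f 60 62 44
f 61 41 63
f 61 63 62
f 62 63 64
f 62 64 44
f 63 41 42
f 63 42 64
f 64 42 43
f 64 43 44
f 66 68 65
f 69 66 65
f 65 68 67
f 67 69 65
f 66 72 68
f 70 66 69
f 70 72 66
f 68 72 67
f 71 69 67
f 67 72 71
f 71 70 69
f 72 70 71
f 74 76 73
f 77 74 73
f 73 76 75
f 75 77 73
f 74 80 76
f 78 74 77
f 78 80 74
f 76 80 75
f 79 77 75
f 75 80 79
f 79 78 77
f 80 78 79



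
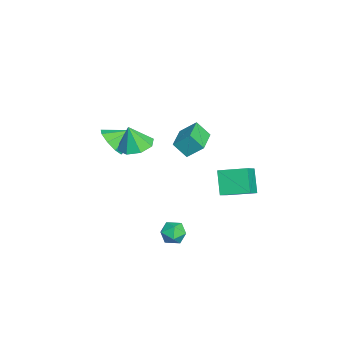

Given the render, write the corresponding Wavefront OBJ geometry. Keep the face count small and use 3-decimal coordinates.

v 2.633 2.259 0.985
v 3.763 1.906 1.77
v 2.854 3.742 1.334
v 3.984 3.39 2.118
v 3.516 2.41 -0.218
v 4.646 2.058 0.566
v 3.737 3.894 0.13
v 4.867 3.541 0.915
v -3.732 -0.186 -0.251
v -3.588 0.715 0.559
v -3.573 0.554 -1.103
v -3.429 1.455 -0.294
v -2.051 -0.495 -0.206
v -1.907 0.406 0.603
v -1.892 0.245 -1.059
v -1.748 1.146 -0.249
v -2.721 -3.76 -0.533
v -2.427 -4.265 0.279
v -2.999 -2.66 0.253
v -1.895 -3.934 0.004
v -1.749 -3.522 -0.522
v -2.058 -3.221 -1.053
v -2.677 -3.172 -1.34
v -3.316 -3.399 -1.25
v -3.676 -3.794 -0.824
v -3.59 -4.174 -0.262
v -3.096 -4.36 0.174
v 1.091 -2.26 1.805
v 2.02 -1.95 1.82
v 1.189 -2.62 3.175
v 1.534 -1.408 1.997
v 0.788 -1.364 2.062
v 0.219 -1.846 1.976
v 0.161 -2.57 1.79
v 0.648 -3.113 1.613
v 1.394 -3.156 1.548
v 1.962 -2.675 1.634
v 3.529 0.325 -3.153
v 4.151 0.392 -2.709
v 3.589 -0.912 -3.051
v 4.211 -0.845 -2.607
v 3.527 -0.618 -2.344
v 3.49 0.146 -2.407
v 4.25 -0.666 -3.353
v 4.213 0.098 -3.416
v 4.597 -0.221 -2.833
v 4.15 -0.191 -2.21
v 3.59 -0.329 -3.55
v 3.143 -0.299 -2.927
f 2 4 1
f 5 2 1
f 1 4 3
f 3 5 1
f 2 8 4
f 6 2 5
f 6 8 2
f 4 8 3
f 7 5 3
f 3 8 7
f 7 6 5
f 8 6 7
f 10 12 9
f 13 10 9
f 9 12 11
f 11 13 9
f 10 16 12
f 14 10 13
f 14 16 10
f 12 16 11
f 15 13 11
f 11 16 15
f 15 14 13
f 16 14 15
f 18 17 20
f 18 20 19
f 20 17 21
f 20 21 19
f 21 17 22
f 21 22 19
f 22 17 23
f 22 23 19
f 23 17 24
f 23 24 19
f 24 17 25
f 24 25 19
f 25 17 26
f 25 26 19
f 26 17 27
f 26 27 19
f 27 17 18
f 27 18 19
f 29 28 31
f 29 31 30
f 31 28 32
f 31 32 30
f 32 28 33
f 32 33 30
f 33 28 34
f 33 34 30
f 34 28 35
f 34 35 30
f 35 28 36
f 35 36 30
f 36 28 37
f 36 37 30
f 37 28 29
f 37 29 30
f 38 49 43
f 38 43 39
f 38 39 45
f 38 45 48
f 38 48 49
f 39 43 47
f 43 49 42
f 49 48 40
f 48 45 44
f 45 39 46
f 41 47 42
f 41 42 40
f 41 40 44
f 41 44 46
f 41 46 47
f 42 47 43
f 40 42 49
f 44 40 48
f 46 44 45
f 47 46 39



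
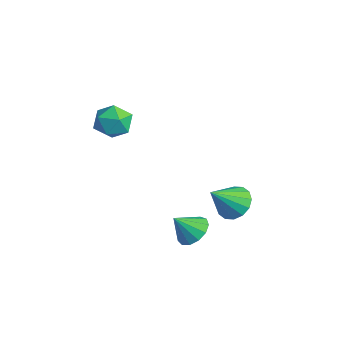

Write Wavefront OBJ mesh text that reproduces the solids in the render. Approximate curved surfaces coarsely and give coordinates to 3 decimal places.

v -3.782 -2.47 0.519
v -3.101 -2.301 -0.387
v -2.899 -4.059 0.887
v -2.218 -3.89 -0.019
v -2.126 -3.212 0.901
v -2.672 -2.231 0.673
v -3.328 -4.129 -0.173
v -3.874 -3.148 -0.401
v -2.82 -3.327 -0.815
v -2.078 -2.76 -0.151
v -3.922 -3.6 0.651
v -3.18 -3.033 1.315
v 3.5 -1.969 -4.169
v 4.372 -1.725 -3.767
v 3.24 -2.911 -3.031
v 3.997 -1.369 -3.558
v 3.464 -1.203 -3.543
v 2.943 -1.28 -3.726
v 2.599 -1.576 -4.05
v 2.541 -1.997 -4.412
v 2.788 -2.409 -4.697
v 3.26 -2.681 -4.814
v 3.809 -2.727 -4.726
v 4.26 -2.532 -4.461
v 4.47 -2.159 -4.104
v 2.483 0.863 -3.744
v 3.531 0.789 -3.947
v 2.657 -0.583 -2.316
v 3.489 1.174 -3.552
v 3.177 1.476 -3.208
v 2.679 1.614 -3.007
v 2.129 1.551 -3.005
v 1.674 1.303 -3.2
v 1.435 0.938 -3.541
v 1.477 0.552 -3.936
v 1.789 0.25 -4.28
v 2.287 0.112 -4.481
v 2.837 0.176 -4.484
v 3.292 0.423 -4.288
f 1 12 6
f 1 6 2
f 1 2 8
f 1 8 11
f 1 11 12
f 2 6 10
f 6 12 5
f 12 11 3
f 11 8 7
f 8 2 9
f 4 10 5
f 4 5 3
f 4 3 7
f 4 7 9
f 4 9 10
f 5 10 6
f 3 5 12
f 7 3 11
f 9 7 8
f 10 9 2
f 14 13 16
f 14 16 15
f 16 13 17
f 16 17 15
f 17 13 18
f 17 18 15
f 18 13 19
f 18 19 15
f 19 13 20
f 19 20 15
f 20 13 21
f 20 21 15
f 21 13 22
f 21 22 15
f 22 13 23
f 22 23 15
f 23 13 24
f 23 24 15
f 24 13 25
f 24 25 15
f 25 13 14
f 25 14 15
f 27 26 29
f 27 29 28
f 29 26 30
f 29 30 28
f 30 26 31
f 30 31 28
f 31 26 32
f 31 32 28
f 32 26 33
f 32 33 28
f 33 26 34
f 33 34 28
f 34 26 35
f 34 35 28
f 35 26 36
f 35 36 28
f 36 26 37
f 36 37 28
f 37 26 38
f 37 38 28
f 38 26 39
f 38 39 28
f 39 26 27
f 39 27 28



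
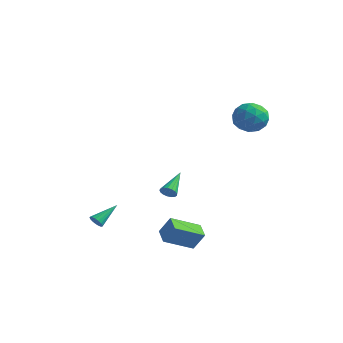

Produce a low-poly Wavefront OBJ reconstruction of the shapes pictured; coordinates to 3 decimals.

v -2.797 -2.307 -4.324
v -2.416 -2.184 -4.656
v -2.483 -0.773 -3.396
v -2.62 -2.081 -4.757
v -2.863 -2.03 -4.759
v -3.092 -2.043 -4.661
v -3.252 -2.116 -4.486
v -3.309 -2.233 -4.273
v -3.248 -2.367 -4.072
v -3.084 -2.487 -3.929
v -2.854 -2.566 -3.876
v -2.61 -2.586 -3.926
v -2.41 -2.541 -4.067
v -2.298 -2.444 -4.266
v -2.3 -2.314 -4.479
v 2.419 -2.811 -3.416
v 3.041 -2.551 -2.281
v 3.338 -1.233 -4.281
v 3.959 -0.973 -3.146
v 3.281 -3.487 -3.734
v 3.902 -3.227 -2.599
v 4.199 -1.909 -4.599
v 4.821 -1.649 -3.464
v 2.783 3.497 3.856
v 3.271 4.117 2.996
v 4.389 3.603 4.844
v 4.877 4.223 3.984
v 4.024 4.691 4.63
v 3.032 4.625 4.019
v 4.628 3.095 3.821
v 3.636 3.029 3.21
v 4.412 3.869 2.975
v 4.038 4.855 3.474
v 3.622 2.865 4.366
v 3.248 3.851 4.865
v 2.886 3.798 3.339
v 4.774 3.922 4.501
v 4.273 4.197 4.88
v 4.56 4.562 4.375
v 2.746 4.096 3.94
v 3.033 4.461 3.435
v 3.475 4.798 4.395
v 4.627 3.259 4.405
v 4.914 3.624 3.9
v 3.1 3.158 3.465
v 3.387 3.523 2.96
v 4.185 2.922 3.445
v 3.843 4.016 2.821
v 4.787 4.079 3.402
v 4.641 3.415 3.306
v 4.058 3.377 2.947
v 3.624 4.596 3.115
v 4.568 4.658 3.696
v 4.067 4.933 4.075
v 3.483 4.895 3.716
v 4.294 4.45 3.102
v 3.092 3.062 4.144
v 4.036 3.124 4.725
v 4.177 2.825 4.124
v 3.593 2.787 3.765
v 2.873 3.641 4.438
v 3.817 3.704 5.019
v 3.602 4.343 4.893
v 3.019 4.305 4.534
v 3.366 3.27 4.738
v 3.37 -3.132 0.028
v 3.594 -2.843 -0.356
v 2.97 -1.568 0.972
v 3.351 -2.862 -0.427
v 3.113 -2.943 -0.395
v 2.933 -3.067 -0.265
v 2.854 -3.206 -0.068
v 2.893 -3.328 0.15
v 3.041 -3.405 0.341
v 3.264 -3.42 0.461
v 3.512 -3.369 0.481
v 3.727 -3.263 0.397
v 3.86 -3.128 0.229
v 3.881 -2.994 0.015
v 3.785 -2.891 -0.196
f 2 1 4
f 2 4 3
f 4 1 5
f 4 5 3
f 5 1 6
f 5 6 3
f 6 1 7
f 6 7 3
f 7 1 8
f 7 8 3
f 8 1 9
f 8 9 3
f 9 1 10
f 9 10 3
f 10 1 11
f 10 11 3
f 11 1 12
f 11 12 3
f 12 1 13
f 12 13 3
f 13 1 14
f 13 14 3
f 14 1 15
f 14 15 3
f 15 1 2
f 15 2 3
f 17 19 16
f 20 17 16
f 16 19 18
f 18 20 16
f 17 23 19
f 21 17 20
f 21 23 17
f 19 23 18
f 22 20 18
f 18 23 22
f 22 21 20
f 23 21 22
f 24 61 40
f 61 35 64
f 40 64 29
f 61 64 40
f 24 40 36
f 40 29 41
f 36 41 25
f 40 41 36
f 24 36 45
f 36 25 46
f 45 46 31
f 36 46 45
f 24 45 57
f 45 31 60
f 57 60 34
f 45 60 57
f 24 57 61
f 57 34 65
f 61 65 35
f 57 65 61
f 25 41 52
f 41 29 55
f 52 55 33
f 41 55 52
f 29 64 42
f 64 35 63
f 42 63 28
f 64 63 42
f 35 65 62
f 65 34 58
f 62 58 26
f 65 58 62
f 34 60 59
f 60 31 47
f 59 47 30
f 60 47 59
f 31 46 51
f 46 25 48
f 51 48 32
f 46 48 51
f 27 53 39
f 53 33 54
f 39 54 28
f 53 54 39
f 27 39 37
f 39 28 38
f 37 38 26
f 39 38 37
f 27 37 44
f 37 26 43
f 44 43 30
f 37 43 44
f 27 44 49
f 44 30 50
f 49 50 32
f 44 50 49
f 27 49 53
f 49 32 56
f 53 56 33
f 49 56 53
f 28 54 42
f 54 33 55
f 42 55 29
f 54 55 42
f 26 38 62
f 38 28 63
f 62 63 35
f 38 63 62
f 30 43 59
f 43 26 58
f 59 58 34
f 43 58 59
f 32 50 51
f 50 30 47
f 51 47 31
f 50 47 51
f 33 56 52
f 56 32 48
f 52 48 25
f 56 48 52
f 67 66 69
f 67 69 68
f 69 66 70
f 69 70 68
f 70 66 71
f 70 71 68
f 71 66 72
f 71 72 68
f 72 66 73
f 72 73 68
f 73 66 74
f 73 74 68
f 74 66 75
f 74 75 68
f 75 66 76
f 75 76 68
f 76 66 77
f 76 77 68
f 77 66 78
f 77 78 68
f 78 66 79
f 78 79 68
f 79 66 80
f 79 80 68
f 80 66 67
f 80 67 68



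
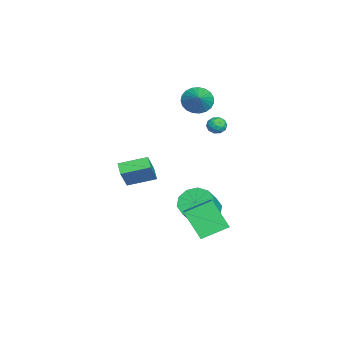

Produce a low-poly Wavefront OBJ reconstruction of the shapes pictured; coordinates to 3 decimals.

v -3.986 1.423 2.223
v -3.437 1.212 1.464
v -2.714 1.657 3.077
v -3.484 1.607 1.425
v -3.618 1.97 1.525
v -3.815 2.238 1.745
v -4.042 2.365 2.048
v -4.259 2.329 2.381
v -4.429 2.137 2.687
v -4.522 1.821 2.912
v -4.523 1.436 3.018
v -4.43 1.049 2.987
v -4.261 0.727 2.824
v -4.044 0.524 2.556
v -3.817 0.478 2.231
v -3.619 0.594 1.905
v -3.485 0.854 1.633
v -1.551 -2.476 -2.857
v -0.56 -2.688 -1.369
v -1.88 -0.808 -2.401
v -0.889 -1.02 -0.913
v -0.851 -2.22 -3.287
v 0.14 -2.432 -1.799
v -1.18 -0.552 -2.831
v -0.189 -0.764 -1.343
v 0.106 2.255 -4.41
v 0.652 1.599 -5.071
v 1.66 1.229 -3.872
v 1.114 1.885 -3.21
v 0.925 2.206 -5.113
v 1.933 1.836 -3.913
v 0.884 2.833 -4.886
v 1.892 2.463 -3.686
v 0.547 3.239 -4.477
v 1.555 2.869 -3.277
v 0.041 3.269 -4.043
v 1.049 2.899 -2.843
v -0.44 2.911 -3.748
v 0.568 2.541 -2.549
v -0.713 2.304 -3.707
v 0.295 1.934 -2.507
v -0.672 1.677 -3.934
v 0.336 1.307 -2.734
v -0.335 1.271 -4.343
v 0.673 0.901 -3.143
v 0.171 1.241 -4.777
v 1.179 0.871 -3.577
v 2.402 1.352 -3.204
v 4.082 1.594 -2.286
v 1.81 2.835 -2.513
v 3.49 3.077 -1.594
v 3.11 2.363 -4.766
v 4.79 2.605 -3.847
v 2.518 3.846 -4.074
v 4.198 4.088 -3.156
v -3.301 2.942 0.191
v -2.94 3.174 0.654
v -3.4 2.066 0.706
v -3.039 2.298 1.169
v -3.617 2.533 1.071
v -3.555 3.074 0.753
v -2.785 2.166 0.607
v -2.723 2.707 0.289
v -2.621 2.694 0.911
v -3.135 2.921 1.198
v -3.205 2.319 0.162
v -3.719 2.546 0.449
v -3.112 3.135 0.377
v -3.228 2.105 0.983
v -3.568 2.244 0.925
v -3.356 2.38 1.197
v -3.473 3.076 0.435
v -3.261 3.212 0.707
v -3.659 2.836 0.953
v -3.079 2.028 0.653
v -2.867 2.164 0.925
v -2.984 2.86 0.163
v -2.772 2.996 0.435
v -2.681 2.404 0.407
v -2.712 2.989 0.8
v -2.771 2.474 1.103
v -2.621 2.396 0.773
v -2.585 2.714 0.586
v -3.014 3.122 0.969
v -3.073 2.608 1.272
v -3.412 2.746 1.214
v -3.376 3.064 1.027
v -2.827 2.84 1.12
v -3.267 2.632 0.088
v -3.326 2.118 0.391
v -2.964 2.176 0.333
v -2.928 2.494 0.146
v -3.569 2.766 0.257
v -3.628 2.251 0.56
v -3.755 2.526 0.774
v -3.719 2.844 0.587
v -3.513 2.4 0.24
f 2 1 4
f 2 4 3
f 4 1 5
f 4 5 3
f 5 1 6
f 5 6 3
f 6 1 7
f 6 7 3
f 7 1 8
f 7 8 3
f 8 1 9
f 8 9 3
f 9 1 10
f 9 10 3
f 10 1 11
f 10 11 3
f 11 1 12
f 11 12 3
f 12 1 13
f 12 13 3
f 13 1 14
f 13 14 3
f 14 1 15
f 14 15 3
f 15 1 16
f 15 16 3
f 16 1 17
f 16 17 3
f 17 1 2
f 17 2 3
f 19 21 18
f 22 19 18
f 18 21 20
f 20 22 18
f 19 25 21
f 23 19 22
f 23 25 19
f 21 25 20
f 24 22 20
f 20 25 24
f 24 23 22
f 25 23 24
f 27 26 30
f 27 30 28
f 28 30 31
f 28 31 29
f 30 26 32
f 30 32 31
f 31 32 33
f 31 33 29
f 32 26 34
f 32 34 33
f 33 34 35
f 33 35 29
f 34 26 36
f 34 36 35
f 35 36 37
f 35 37 29
f 36 26 38
f 36 38 37
f 37 38 39
f 37 39 29
f 38 26 40
f 38 40 39
f 39 40 41
f 39 41 29
f 40 26 42
f 40 42 41
f 41 42 43
f 41 43 29
f 42 26 44
f 42 44 43
f 43 44 45
f 43 45 29
f 44 26 46
f 44 46 45
f 45 46 47
f 45 47 29
f 46 26 27
f 46 27 47
f 47 27 28
f 47 28 29
f 49 51 48
f 52 49 48
f 48 51 50
f 50 52 48
f 49 55 51
f 53 49 52
f 53 55 49
f 51 55 50
f 54 52 50
f 50 55 54
f 54 53 52
f 55 53 54
f 56 93 72
f 93 67 96
f 72 96 61
f 93 96 72
f 56 72 68
f 72 61 73
f 68 73 57
f 72 73 68
f 56 68 77
f 68 57 78
f 77 78 63
f 68 78 77
f 56 77 89
f 77 63 92
f 89 92 66
f 77 92 89
f 56 89 93
f 89 66 97
f 93 97 67
f 89 97 93
f 57 73 84
f 73 61 87
f 84 87 65
f 73 87 84
f 61 96 74
f 96 67 95
f 74 95 60
f 96 95 74
f 67 97 94
f 97 66 90
f 94 90 58
f 97 90 94
f 66 92 91
f 92 63 79
f 91 79 62
f 92 79 91
f 63 78 83
f 78 57 80
f 83 80 64
f 78 80 83
f 59 85 71
f 85 65 86
f 71 86 60
f 85 86 71
f 59 71 69
f 71 60 70
f 69 70 58
f 71 70 69
f 59 69 76
f 69 58 75
f 76 75 62
f 69 75 76
f 59 76 81
f 76 62 82
f 81 82 64
f 76 82 81
f 59 81 85
f 81 64 88
f 85 88 65
f 81 88 85
f 60 86 74
f 86 65 87
f 74 87 61
f 86 87 74
f 58 70 94
f 70 60 95
f 94 95 67
f 70 95 94
f 62 75 91
f 75 58 90
f 91 90 66
f 75 90 91
f 64 82 83
f 82 62 79
f 83 79 63
f 82 79 83
f 65 88 84
f 88 64 80
f 84 80 57
f 88 80 84



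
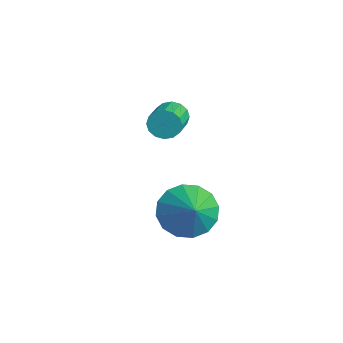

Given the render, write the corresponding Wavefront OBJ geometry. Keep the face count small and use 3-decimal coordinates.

v -1.759 4.008 -1.117
v -1.416 4.197 -1.61
v -0.437 3.502 -1.196
v -0.781 3.312 -0.703
v -1.358 4.418 -1.377
v -0.379 3.722 -0.963
v -1.407 4.528 -1.075
v -0.429 3.833 -0.66
v -1.551 4.5 -0.783
v -0.572 3.804 -0.369
v -1.751 4.339 -0.581
v -0.772 3.644 -0.167
v -1.953 4.09 -0.523
v -0.974 3.394 -0.109
v -2.103 3.818 -0.624
v -1.124 3.123 -0.21
v -2.161 3.598 -0.857
v -1.182 2.902 -0.443
v -2.111 3.487 -1.16
v -1.133 2.792 -0.745
v -1.968 3.516 -1.451
v -0.989 2.82 -1.037
v -1.768 3.676 -1.653
v -0.789 2.981 -1.239
v -1.566 3.926 -1.711
v -0.587 3.23 -1.297
v 2.412 2.808 -2.715
v 3.093 3.258 -3.422
v 3.508 2.612 -1.785
v 2.905 3.683 -3.112
v 2.585 3.873 -2.695
v 2.219 3.778 -2.284
v 1.904 3.423 -1.988
v 1.726 2.903 -1.887
v 1.732 2.358 -2.008
v 1.92 1.932 -2.318
v 2.24 1.742 -2.735
v 2.606 1.837 -3.147
v 2.921 2.192 -3.442
v 3.099 2.712 -3.543
f 2 1 5
f 2 5 3
f 3 5 6
f 3 6 4
f 5 1 7
f 5 7 6
f 6 7 8
f 6 8 4
f 7 1 9
f 7 9 8
f 8 9 10
f 8 10 4
f 9 1 11
f 9 11 10
f 10 11 12
f 10 12 4
f 11 1 13
f 11 13 12
f 12 13 14
f 12 14 4
f 13 1 15
f 13 15 14
f 14 15 16
f 14 16 4
f 15 1 17
f 15 17 16
f 16 17 18
f 16 18 4
f 17 1 19
f 17 19 18
f 18 19 20
f 18 20 4
f 19 1 21
f 19 21 20
f 20 21 22
f 20 22 4
f 21 1 23
f 21 23 22
f 22 23 24
f 22 24 4
f 23 1 25
f 23 25 24
f 24 25 26
f 24 26 4
f 25 1 2
f 25 2 26
f 26 2 3
f 26 3 4
f 28 27 30
f 28 30 29
f 30 27 31
f 30 31 29
f 31 27 32
f 31 32 29
f 32 27 33
f 32 33 29
f 33 27 34
f 33 34 29
f 34 27 35
f 34 35 29
f 35 27 36
f 35 36 29
f 36 27 37
f 36 37 29
f 37 27 38
f 37 38 29
f 38 27 39
f 38 39 29
f 39 27 40
f 39 40 29
f 40 27 28
f 40 28 29



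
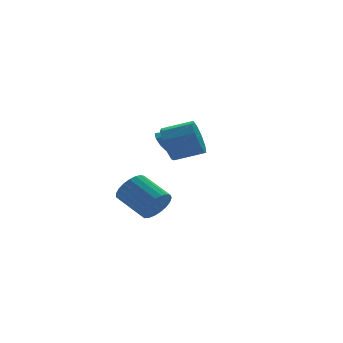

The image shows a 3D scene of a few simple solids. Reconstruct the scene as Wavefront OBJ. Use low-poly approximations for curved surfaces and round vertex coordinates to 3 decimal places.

v 0.742 0.279 -4.347
v 1.482 0.228 -3.691
v 0.838 1.87 -2.837
v 0.098 1.921 -3.493
v 1.65 0.451 -3.993
v 1.007 2.093 -3.139
v 1.662 0.644 -4.357
v 1.018 2.287 -3.502
v 1.514 0.774 -4.718
v 0.871 2.417 -3.864
v 1.233 0.819 -5.016
v 0.59 2.461 -4.161
v 0.867 0.77 -5.197
v 0.224 2.413 -4.343
v 0.479 0.636 -5.232
v -0.164 2.279 -4.378
v 0.137 0.441 -5.114
v -0.507 2.083 -4.26
v -0.101 0.217 -4.863
v -0.744 1.86 -4.009
v -0.193 0.004 -4.523
v -0.836 1.647 -3.669
v -0.123 -0.161 -4.152
v -0.767 1.481 -3.298
v 0.096 -0.251 -3.816
v -0.548 1.392 -2.962
v 0.427 -0.248 -3.571
v -0.217 1.394 -2.717
v 0.812 -0.155 -3.46
v 0.168 1.487 -2.606
v 1.185 0.013 -3.503
v 0.542 1.656 -2.648
v -0.636 -3.611 1.356
v -0.125 -3.245 0.553
v 1.187 -3.964 1.06
v 0.676 -4.329 1.864
v -0.085 -2.796 1.085
v 1.227 -3.515 1.593
v -0.303 -2.728 1.745
v 1.009 -3.447 2.252
v -0.677 -3.073 2.222
v 0.635 -3.792 2.73
v -1.032 -3.67 2.294
v 0.281 -4.388 2.802
v -1.201 -4.239 1.928
v 0.111 -4.957 2.435
v -1.106 -4.514 1.293
v 0.206 -5.232 1.801
v -0.792 -4.366 0.689
v 0.521 -5.085 1.196
v -0.404 -3.865 0.396
v 0.908 -4.584 0.904
v 2.085 2.244 -0.842
v 2.613 2.695 -1.125
v 3.355 1.396 0.182
v 2.412 2.904 -0.702
v 2.057 2.805 -0.344
v 1.716 2.443 -0.22
v 1.546 1.988 -0.387
v 1.629 1.653 -0.767
v 1.925 1.595 -1.182
v 2.295 1.841 -1.438
v 2.567 2.275 -1.416
f 2 1 5
f 2 5 3
f 3 5 6
f 3 6 4
f 5 1 7
f 5 7 6
f 6 7 8
f 6 8 4
f 7 1 9
f 7 9 8
f 8 9 10
f 8 10 4
f 9 1 11
f 9 11 10
f 10 11 12
f 10 12 4
f 11 1 13
f 11 13 12
f 12 13 14
f 12 14 4
f 13 1 15
f 13 15 14
f 14 15 16
f 14 16 4
f 15 1 17
f 15 17 16
f 16 17 18
f 16 18 4
f 17 1 19
f 17 19 18
f 18 19 20
f 18 20 4
f 19 1 21
f 19 21 20
f 20 21 22
f 20 22 4
f 21 1 23
f 21 23 22
f 22 23 24
f 22 24 4
f 23 1 25
f 23 25 24
f 24 25 26
f 24 26 4
f 25 1 27
f 25 27 26
f 26 27 28
f 26 28 4
f 27 1 29
f 27 29 28
f 28 29 30
f 28 30 4
f 29 1 31
f 29 31 30
f 30 31 32
f 30 32 4
f 31 1 2
f 31 2 32
f 32 2 3
f 32 3 4
f 34 33 37
f 34 37 35
f 35 37 38
f 35 38 36
f 37 33 39
f 37 39 38
f 38 39 40
f 38 40 36
f 39 33 41
f 39 41 40
f 40 41 42
f 40 42 36
f 41 33 43
f 41 43 42
f 42 43 44
f 42 44 36
f 43 33 45
f 43 45 44
f 44 45 46
f 44 46 36
f 45 33 47
f 45 47 46
f 46 47 48
f 46 48 36
f 47 33 49
f 47 49 48
f 48 49 50
f 48 50 36
f 49 33 51
f 49 51 50
f 50 51 52
f 50 52 36
f 51 33 34
f 51 34 52
f 52 34 35
f 52 35 36
f 54 53 56
f 54 56 55
f 56 53 57
f 56 57 55
f 57 53 58
f 57 58 55
f 58 53 59
f 58 59 55
f 59 53 60
f 59 60 55
f 60 53 61
f 60 61 55
f 61 53 62
f 61 62 55
f 62 53 63
f 62 63 55
f 63 53 54
f 63 54 55



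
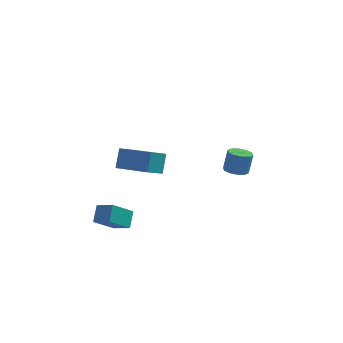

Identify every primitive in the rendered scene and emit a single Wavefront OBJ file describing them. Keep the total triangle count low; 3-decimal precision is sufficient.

v -0.396 -3.306 0.011
v -0.32 -2.651 1.037
v -2.159 -2.404 -0.434
v -2.083 -1.749 0.592
v 0.203 -2.431 -0.592
v 0.279 -1.776 0.434
v -1.56 -1.529 -1.037
v -1.484 -0.874 -0.011
v 3.113 3.743 -4.053
v 3.701 4.083 -4.22
v 3.895 4.358 -2.974
v 3.307 4.017 -2.807
v 3.374 4.367 -4.231
v 3.569 4.642 -2.986
v 2.948 4.412 -4.175
v 3.142 4.687 -2.929
v 2.584 4.201 -4.071
v 2.779 4.476 -2.826
v 2.423 3.816 -3.961
v 2.617 4.09 -2.716
v 2.525 3.402 -3.886
v 2.719 3.677 -2.64
v 2.851 3.118 -3.874
v 3.046 3.393 -2.629
v 3.278 3.073 -3.931
v 3.472 3.348 -2.685
v 3.641 3.284 -4.034
v 3.836 3.559 -2.789
v 3.803 3.67 -4.144
v 3.997 3.944 -2.899
v -2.264 -2.582 -4.831
v -3.13 -3.47 -3.836
v -2.226 -1.808 -4.107
v -3.092 -2.696 -3.113
v -1.368 -3.004 -4.427
v -2.234 -3.892 -3.433
v -1.33 -2.23 -3.704
v -2.196 -3.118 -2.709
f 2 4 1
f 5 2 1
f 1 4 3
f 3 5 1
f 2 8 4
f 6 2 5
f 6 8 2
f 4 8 3
f 7 5 3
f 3 8 7
f 7 6 5
f 8 6 7
f 10 9 13
f 10 13 11
f 11 13 14
f 11 14 12
f 13 9 15
f 13 15 14
f 14 15 16
f 14 16 12
f 15 9 17
f 15 17 16
f 16 17 18
f 16 18 12
f 17 9 19
f 17 19 18
f 18 19 20
f 18 20 12
f 19 9 21
f 19 21 20
f 20 21 22
f 20 22 12
f 21 9 23
f 21 23 22
f 22 23 24
f 22 24 12
f 23 9 25
f 23 25 24
f 24 25 26
f 24 26 12
f 25 9 27
f 25 27 26
f 26 27 28
f 26 28 12
f 27 9 29
f 27 29 28
f 28 29 30
f 28 30 12
f 29 9 10
f 29 10 30
f 30 10 11
f 30 11 12
f 32 34 31
f 35 32 31
f 31 34 33
f 33 35 31
f 32 38 34
f 36 32 35
f 36 38 32
f 34 38 33
f 37 35 33
f 33 38 37
f 37 36 35
f 38 36 37



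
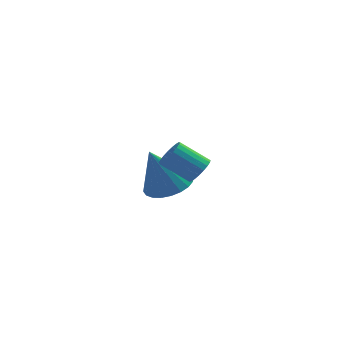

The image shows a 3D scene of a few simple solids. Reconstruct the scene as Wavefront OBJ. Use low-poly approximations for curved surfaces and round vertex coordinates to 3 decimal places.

v -1.967 -2.012 -1.329
v -1.724 -1.682 -1.008
v -2.65 -1.679 -0.31
v -2.893 -2.008 -0.631
v -1.825 -1.547 -1.143
v -2.751 -1.544 -0.445
v -1.951 -1.492 -1.31
v -2.877 -1.489 -0.612
v -2.079 -1.527 -1.481
v -3.006 -1.524 -0.782
v -2.188 -1.646 -1.625
v -3.115 -1.642 -0.927
v -2.259 -1.828 -1.718
v -3.186 -1.824 -1.02
v -2.279 -2.041 -1.744
v -3.206 -2.038 -1.045
v -2.246 -2.25 -1.698
v -3.172 -2.247 -1
v -2.163 -2.417 -1.588
v -3.09 -2.414 -0.89
v -2.047 -2.515 -1.434
v -2.974 -2.511 -0.736
v -1.917 -2.525 -1.261
v -2.844 -2.522 -0.563
v -1.796 -2.446 -1.1
v -2.722 -2.443 -0.402
v -1.704 -2.293 -0.979
v -2.63 -2.289 -0.281
v -1.658 -2.09 -0.918
v -2.584 -2.087 -0.22
v -1.665 -1.875 -0.929
v -2.591 -1.871 -0.231
v -3.486 1.884 -3.815
v -2.827 2.354 -3.469
v -4.054 1.496 -2.205
v -3.072 2.593 -3.497
v -3.38 2.724 -3.575
v -3.704 2.727 -3.688
v -3.995 2.602 -3.821
v -4.208 2.367 -3.953
v -4.312 2.059 -4.064
v -4.289 1.724 -4.137
v -4.145 1.414 -4.16
v -3.9 1.175 -4.132
v -3.592 1.044 -4.055
v -3.268 1.041 -3.941
v -2.977 1.166 -3.808
v -2.764 1.401 -3.676
v -2.66 1.709 -3.565
v -2.683 2.044 -3.492
f 2 1 5
f 2 5 3
f 3 5 6
f 3 6 4
f 5 1 7
f 5 7 6
f 6 7 8
f 6 8 4
f 7 1 9
f 7 9 8
f 8 9 10
f 8 10 4
f 9 1 11
f 9 11 10
f 10 11 12
f 10 12 4
f 11 1 13
f 11 13 12
f 12 13 14
f 12 14 4
f 13 1 15
f 13 15 14
f 14 15 16
f 14 16 4
f 15 1 17
f 15 17 16
f 16 17 18
f 16 18 4
f 17 1 19
f 17 19 18
f 18 19 20
f 18 20 4
f 19 1 21
f 19 21 20
f 20 21 22
f 20 22 4
f 21 1 23
f 21 23 22
f 22 23 24
f 22 24 4
f 23 1 25
f 23 25 24
f 24 25 26
f 24 26 4
f 25 1 27
f 25 27 26
f 26 27 28
f 26 28 4
f 27 1 29
f 27 29 28
f 28 29 30
f 28 30 4
f 29 1 31
f 29 31 30
f 30 31 32
f 30 32 4
f 31 1 2
f 31 2 32
f 32 2 3
f 32 3 4
f 34 33 36
f 34 36 35
f 36 33 37
f 36 37 35
f 37 33 38
f 37 38 35
f 38 33 39
f 38 39 35
f 39 33 40
f 39 40 35
f 40 33 41
f 40 41 35
f 41 33 42
f 41 42 35
f 42 33 43
f 42 43 35
f 43 33 44
f 43 44 35
f 44 33 45
f 44 45 35
f 45 33 46
f 45 46 35
f 46 33 47
f 46 47 35
f 47 33 48
f 47 48 35
f 48 33 49
f 48 49 35
f 49 33 50
f 49 50 35
f 50 33 34
f 50 34 35



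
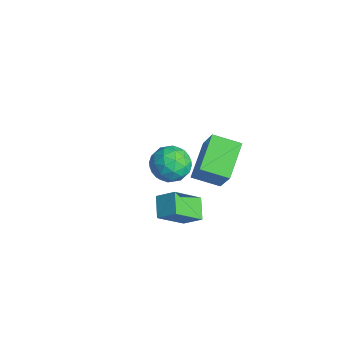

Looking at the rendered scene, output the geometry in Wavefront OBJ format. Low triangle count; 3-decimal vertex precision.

v 2.135 -1.9 2.251
v 3.303 -1.937 3.996
v 0.737 -0.68 3.213
v 1.905 -0.718 4.958
v 2.875 -0.682 1.782
v 4.043 -0.72 3.527
v 1.477 0.537 2.744
v 2.645 0.5 4.489
v -2.547 -0.289 -1.041
v -1.93 -0.683 -1.95
v -4.11 -1.057 -1.77
v -3.493 -1.451 -2.679
v -3.327 -1.909 -1.619
v -2.361 -1.435 -1.168
v -3.679 -0.305 -2.552
v -2.713 0.169 -2.101
v -2.63 -0.693 -2.884
v -2.412 -1.684 -2.307
v -3.628 -0.056 -1.413
v -3.41 -1.047 -0.836
v -2.101 -0.419 -1.432
v -3.939 -1.321 -2.288
v -3.842 -1.591 -1.665
v -3.479 -1.822 -2.199
v -2.354 -0.861 -0.972
v -1.992 -1.092 -1.506
v -2.813 -1.813 -1.311
v -4.048 -0.648 -2.214
v -3.686 -0.879 -2.748
v -2.561 0.082 -1.521
v -2.198 -0.149 -2.055
v -3.227 0.073 -2.409
v -2.15 -0.656 -2.515
v -3.069 -1.107 -2.943
v -3.178 -0.434 -2.869
v -2.61 -0.155 -2.604
v -2.022 -1.239 -2.176
v -2.941 -1.69 -2.604
v -2.843 -1.959 -1.981
v -2.275 -1.68 -1.716
v -2.433 -1.244 -2.725
v -3.099 -0.05 -1.116
v -4.018 -0.501 -1.544
v -3.765 -0.06 -2.004
v -3.197 0.219 -1.739
v -2.971 -0.633 -0.777
v -3.89 -1.084 -1.205
v -3.43 -1.585 -1.116
v -2.862 -1.306 -0.851
v -3.607 -0.496 -0.995
v 2.276 -3.718 1.596
v 2.912 -3.025 2.274
v 2.042 -2.28 0.346
v 2.679 -1.587 1.024
v 3.301 -4.073 0.996
v 3.938 -3.38 1.674
v 3.068 -2.635 -0.254
v 3.704 -1.942 0.424
f 2 4 1
f 5 2 1
f 1 4 3
f 3 5 1
f 2 8 4
f 6 2 5
f 6 8 2
f 4 8 3
f 7 5 3
f 3 8 7
f 7 6 5
f 8 6 7
f 9 46 25
f 46 20 49
f 25 49 14
f 46 49 25
f 9 25 21
f 25 14 26
f 21 26 10
f 25 26 21
f 9 21 30
f 21 10 31
f 30 31 16
f 21 31 30
f 9 30 42
f 30 16 45
f 42 45 19
f 30 45 42
f 9 42 46
f 42 19 50
f 46 50 20
f 42 50 46
f 10 26 37
f 26 14 40
f 37 40 18
f 26 40 37
f 14 49 27
f 49 20 48
f 27 48 13
f 49 48 27
f 20 50 47
f 50 19 43
f 47 43 11
f 50 43 47
f 19 45 44
f 45 16 32
f 44 32 15
f 45 32 44
f 16 31 36
f 31 10 33
f 36 33 17
f 31 33 36
f 12 38 24
f 38 18 39
f 24 39 13
f 38 39 24
f 12 24 22
f 24 13 23
f 22 23 11
f 24 23 22
f 12 22 29
f 22 11 28
f 29 28 15
f 22 28 29
f 12 29 34
f 29 15 35
f 34 35 17
f 29 35 34
f 12 34 38
f 34 17 41
f 38 41 18
f 34 41 38
f 13 39 27
f 39 18 40
f 27 40 14
f 39 40 27
f 11 23 47
f 23 13 48
f 47 48 20
f 23 48 47
f 15 28 44
f 28 11 43
f 44 43 19
f 28 43 44
f 17 35 36
f 35 15 32
f 36 32 16
f 35 32 36
f 18 41 37
f 41 17 33
f 37 33 10
f 41 33 37
f 52 54 51
f 55 52 51
f 51 54 53
f 53 55 51
f 52 58 54
f 56 52 55
f 56 58 52
f 54 58 53
f 57 55 53
f 53 58 57
f 57 56 55
f 58 56 57

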